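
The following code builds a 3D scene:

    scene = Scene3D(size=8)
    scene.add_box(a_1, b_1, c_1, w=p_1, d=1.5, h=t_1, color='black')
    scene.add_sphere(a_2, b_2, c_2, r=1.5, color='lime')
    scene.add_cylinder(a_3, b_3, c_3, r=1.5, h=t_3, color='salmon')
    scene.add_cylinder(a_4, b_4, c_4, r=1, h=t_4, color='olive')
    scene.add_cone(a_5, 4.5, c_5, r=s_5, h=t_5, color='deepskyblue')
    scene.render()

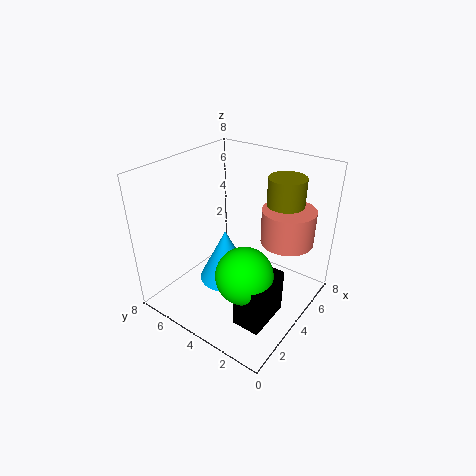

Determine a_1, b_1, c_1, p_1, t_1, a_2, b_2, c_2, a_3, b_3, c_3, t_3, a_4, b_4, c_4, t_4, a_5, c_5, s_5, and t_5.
a_1 = 1.5; b_1 = 1; c_1 = 0.5; p_1 = 2.5; t_1 = 2.5; a_2 = 2.5; b_2 = 2.5; c_2 = 3; a_3 = 6; b_3 = 2; c_3 = 3.5; t_3 = 2; a_4 = 5.5; b_4 = 2; c_4 = 6; t_4 = 1.5; a_5 = 3.5; c_5 = 1.5; s_5 = 1.5; t_5 = 3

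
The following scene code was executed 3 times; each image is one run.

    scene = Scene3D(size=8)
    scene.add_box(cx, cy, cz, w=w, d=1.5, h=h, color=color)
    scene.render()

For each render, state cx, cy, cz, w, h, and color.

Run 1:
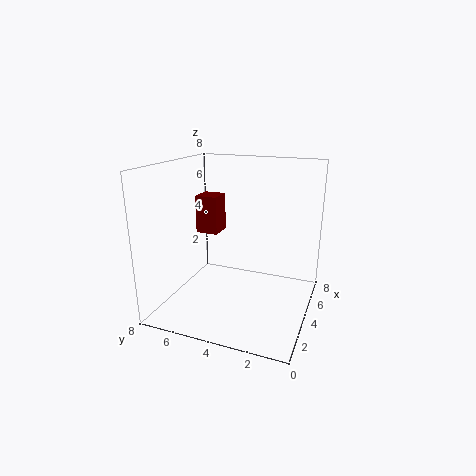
cx = 6.5
cy = 6.5
cz = 3
w = 1.5
h = 2.5
color = 'maroon'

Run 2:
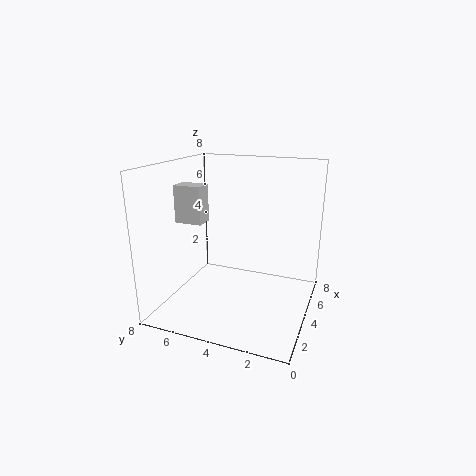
cx = 2.5
cy = 5.5
cz = 5
w = 1
h = 2
color = 'lightgray'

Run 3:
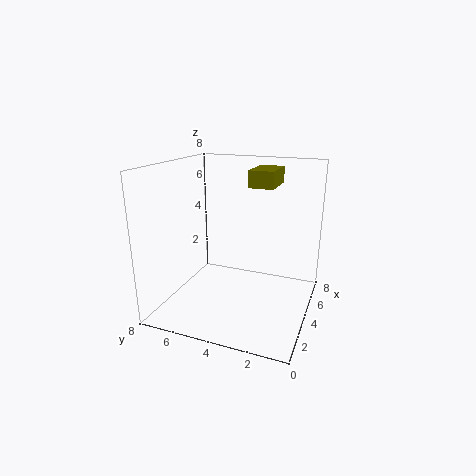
cx = 5.5
cy = 2.5
cz = 6.5
w = 2.5
h = 1
color = 'olive'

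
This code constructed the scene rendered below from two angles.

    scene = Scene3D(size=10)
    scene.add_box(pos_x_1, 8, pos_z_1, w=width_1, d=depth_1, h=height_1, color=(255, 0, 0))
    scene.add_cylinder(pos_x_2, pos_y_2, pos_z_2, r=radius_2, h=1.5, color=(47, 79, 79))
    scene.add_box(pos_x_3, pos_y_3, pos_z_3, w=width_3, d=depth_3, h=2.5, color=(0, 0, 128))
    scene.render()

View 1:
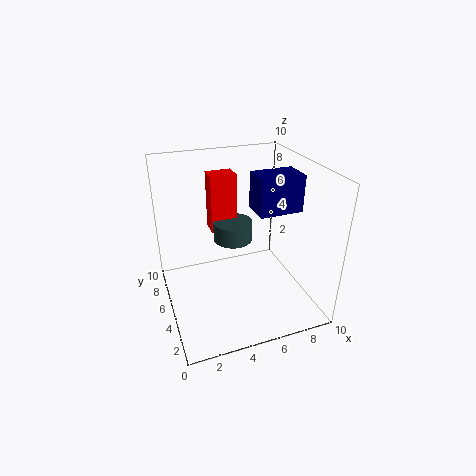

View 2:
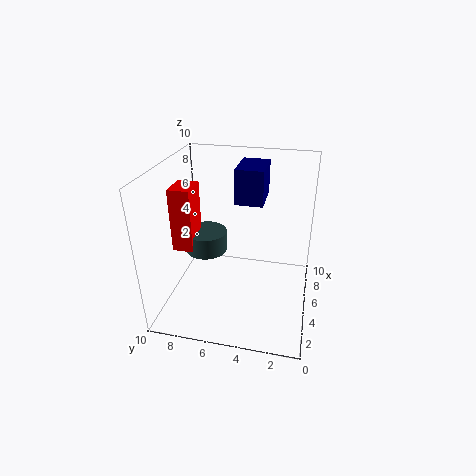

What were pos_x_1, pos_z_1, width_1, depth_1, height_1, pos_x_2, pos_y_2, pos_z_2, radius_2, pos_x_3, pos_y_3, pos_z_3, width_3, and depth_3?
pos_x_1 = 4
pos_z_1 = 4
width_1 = 2
depth_1 = 1.5
height_1 = 4.5
pos_x_2 = 5.5
pos_y_2 = 7.5
pos_z_2 = 3.5
radius_2 = 1.5
pos_x_3 = 6
pos_y_3 = 3.5
pos_z_3 = 7
width_3 = 3
depth_3 = 2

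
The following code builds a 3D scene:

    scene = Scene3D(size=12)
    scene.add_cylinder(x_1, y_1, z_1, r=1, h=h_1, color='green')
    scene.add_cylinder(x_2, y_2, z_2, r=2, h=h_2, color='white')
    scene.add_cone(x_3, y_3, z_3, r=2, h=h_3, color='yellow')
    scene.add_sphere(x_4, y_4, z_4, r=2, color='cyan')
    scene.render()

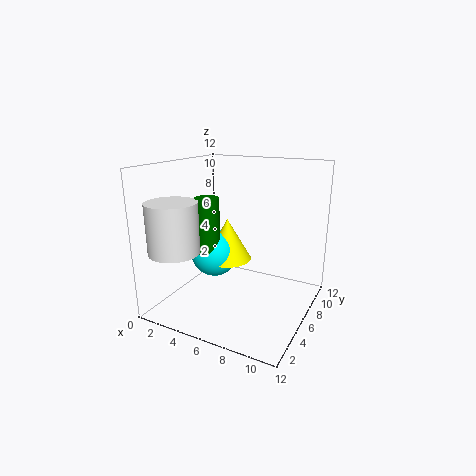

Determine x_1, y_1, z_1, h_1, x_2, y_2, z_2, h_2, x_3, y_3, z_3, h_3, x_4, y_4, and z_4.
x_1 = 4, y_1 = 4.5, z_1 = 5, h_1 = 4.5, x_2 = 2.5, y_2 = 2, z_2 = 5.5, h_2 = 4, x_3 = 5, y_3 = 6, z_3 = 4, h_3 = 3.5, x_4 = 4, y_4 = 5.5, z_4 = 4.5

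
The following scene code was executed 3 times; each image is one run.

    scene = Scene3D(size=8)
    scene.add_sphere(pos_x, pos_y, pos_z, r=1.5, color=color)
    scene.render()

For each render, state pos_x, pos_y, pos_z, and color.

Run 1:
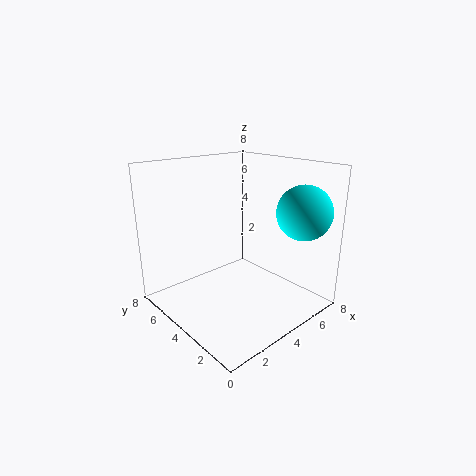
pos_x = 6.5, pos_y = 1.5, pos_z = 5.5, color = 'cyan'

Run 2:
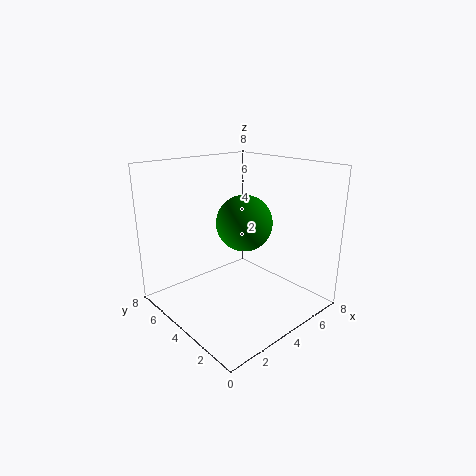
pos_x = 4, pos_y = 3.5, pos_z = 5, color = 'green'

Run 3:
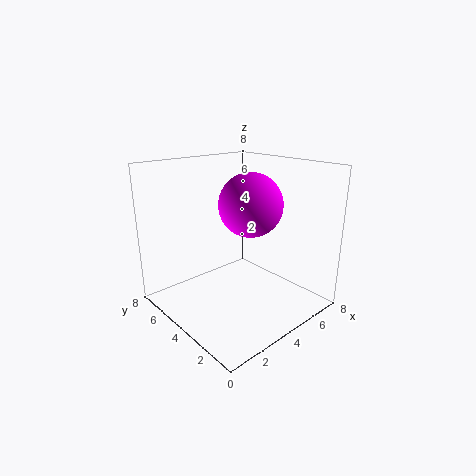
pos_x = 3, pos_y = 2, pos_z = 6.5, color = 'magenta'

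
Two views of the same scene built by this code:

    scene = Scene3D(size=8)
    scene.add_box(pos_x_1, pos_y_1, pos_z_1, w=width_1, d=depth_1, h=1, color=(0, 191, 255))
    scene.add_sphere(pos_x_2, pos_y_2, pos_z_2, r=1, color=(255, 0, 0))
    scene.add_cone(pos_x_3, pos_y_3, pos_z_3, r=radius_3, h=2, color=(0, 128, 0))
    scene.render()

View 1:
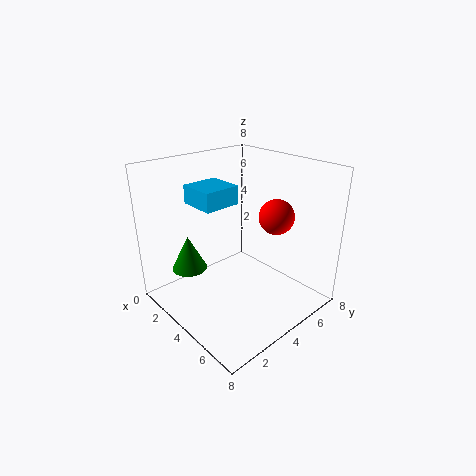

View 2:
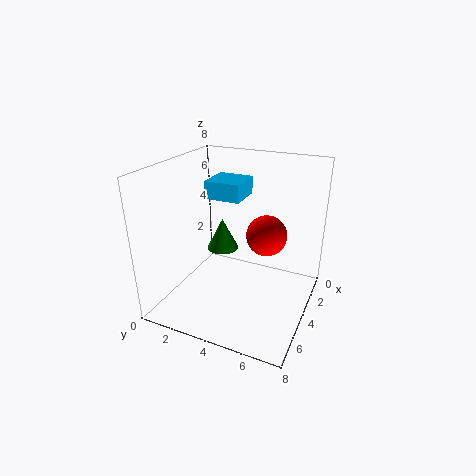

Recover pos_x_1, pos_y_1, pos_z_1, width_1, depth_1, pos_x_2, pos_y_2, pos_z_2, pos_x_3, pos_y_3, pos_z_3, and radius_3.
pos_x_1 = 2
pos_y_1 = 2
pos_z_1 = 6
width_1 = 2
depth_1 = 2
pos_x_2 = 5
pos_y_2 = 6
pos_z_2 = 5
pos_x_3 = 2
pos_y_3 = 2
pos_z_3 = 2
radius_3 = 1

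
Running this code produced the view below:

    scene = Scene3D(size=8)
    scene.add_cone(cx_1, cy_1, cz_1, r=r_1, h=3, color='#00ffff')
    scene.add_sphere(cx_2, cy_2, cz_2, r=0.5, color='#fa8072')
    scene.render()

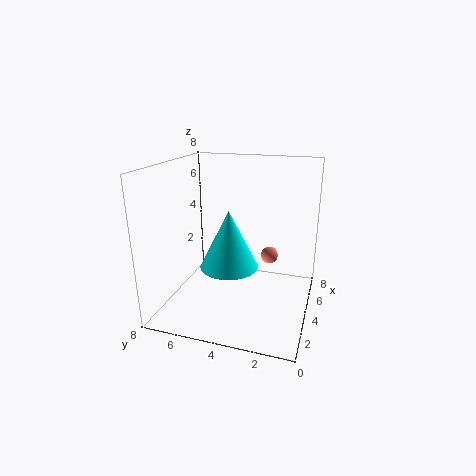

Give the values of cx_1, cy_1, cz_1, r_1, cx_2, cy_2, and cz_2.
cx_1 = 2.5
cy_1 = 4
cz_1 = 3
r_1 = 1.5
cx_2 = 5.5
cy_2 = 2.5
cz_2 = 2.5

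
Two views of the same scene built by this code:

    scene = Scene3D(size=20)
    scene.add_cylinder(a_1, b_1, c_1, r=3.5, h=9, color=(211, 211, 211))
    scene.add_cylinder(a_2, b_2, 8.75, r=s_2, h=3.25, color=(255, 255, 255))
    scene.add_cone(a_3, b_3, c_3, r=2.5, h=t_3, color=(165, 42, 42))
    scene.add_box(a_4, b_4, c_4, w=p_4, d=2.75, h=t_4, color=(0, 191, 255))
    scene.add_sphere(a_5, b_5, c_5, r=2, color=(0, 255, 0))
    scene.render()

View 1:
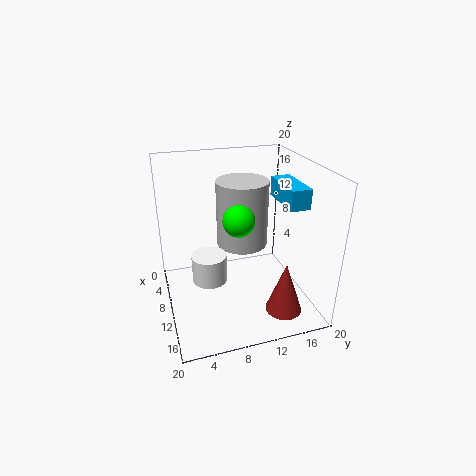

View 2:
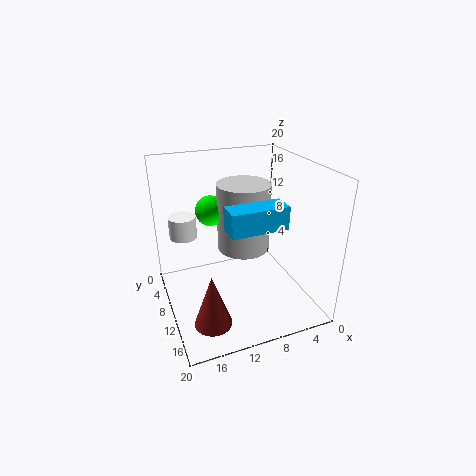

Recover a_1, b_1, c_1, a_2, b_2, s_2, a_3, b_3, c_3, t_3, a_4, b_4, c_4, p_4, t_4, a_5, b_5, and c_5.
a_1 = 9.5; b_1 = 10.75; c_1 = 9; a_2 = 16.5; b_2 = 4.5; s_2 = 2; a_3 = 15.5; b_3 = 15; c_3 = 0.75; t_3 = 7.25; a_4 = 7.25; b_4 = 15.75; c_4 = 14.75; p_4 = 6.75; t_4 = 2.75; a_5 = 13.5; b_5 = 9; c_5 = 14.25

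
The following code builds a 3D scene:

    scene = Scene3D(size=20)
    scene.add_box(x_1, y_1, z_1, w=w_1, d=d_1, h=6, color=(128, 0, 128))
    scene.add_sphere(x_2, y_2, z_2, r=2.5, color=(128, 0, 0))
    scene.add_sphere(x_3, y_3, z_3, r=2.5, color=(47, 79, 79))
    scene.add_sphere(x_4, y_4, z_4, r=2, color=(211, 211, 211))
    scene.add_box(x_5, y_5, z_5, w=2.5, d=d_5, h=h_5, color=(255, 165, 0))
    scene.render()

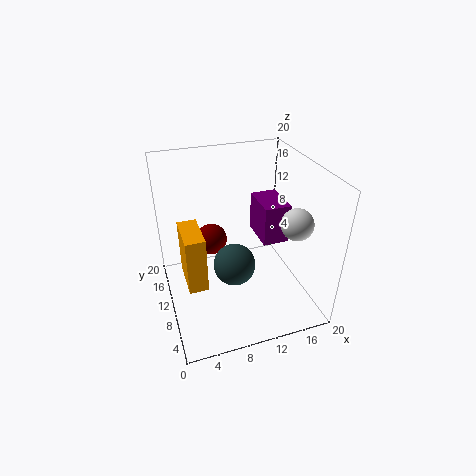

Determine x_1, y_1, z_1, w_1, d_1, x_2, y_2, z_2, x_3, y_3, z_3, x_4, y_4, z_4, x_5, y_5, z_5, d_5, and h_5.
x_1 = 14.5; y_1 = 11; z_1 = 7; w_1 = 4; d_1 = 6; x_2 = 8; y_2 = 17.5; z_2 = 5.5; x_3 = 7.5; y_3 = 4; z_3 = 10.5; x_4 = 15.5; y_4 = 4; z_4 = 14.5; x_5 = 2; y_5 = 5.5; z_5 = 6; d_5 = 5.5; h_5 = 7.5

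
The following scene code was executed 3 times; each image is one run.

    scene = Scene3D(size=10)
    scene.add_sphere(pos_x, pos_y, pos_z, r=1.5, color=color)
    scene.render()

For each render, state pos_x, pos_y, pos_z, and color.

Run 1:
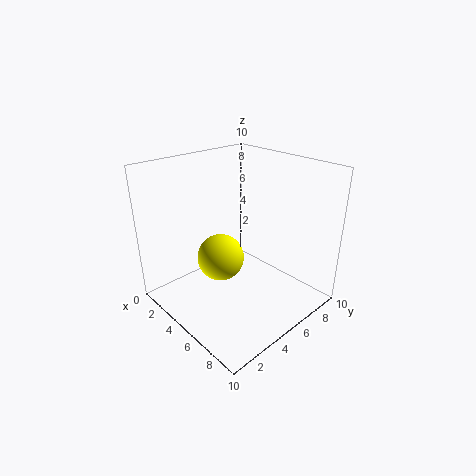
pos_x = 5.5; pos_y = 3; pos_z = 4.5; color = 'yellow'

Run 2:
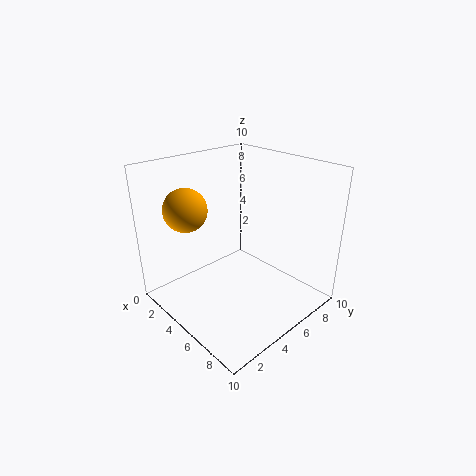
pos_x = 2.5; pos_y = 2.5; pos_z = 7; color = 'orange'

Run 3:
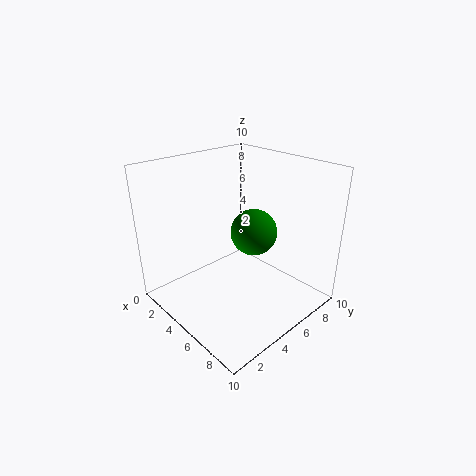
pos_x = 6.5; pos_y = 5; pos_z = 6; color = 'green'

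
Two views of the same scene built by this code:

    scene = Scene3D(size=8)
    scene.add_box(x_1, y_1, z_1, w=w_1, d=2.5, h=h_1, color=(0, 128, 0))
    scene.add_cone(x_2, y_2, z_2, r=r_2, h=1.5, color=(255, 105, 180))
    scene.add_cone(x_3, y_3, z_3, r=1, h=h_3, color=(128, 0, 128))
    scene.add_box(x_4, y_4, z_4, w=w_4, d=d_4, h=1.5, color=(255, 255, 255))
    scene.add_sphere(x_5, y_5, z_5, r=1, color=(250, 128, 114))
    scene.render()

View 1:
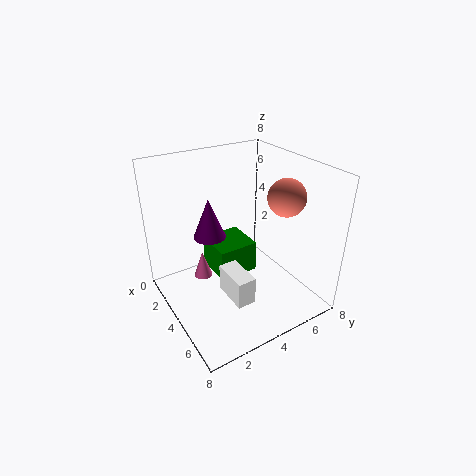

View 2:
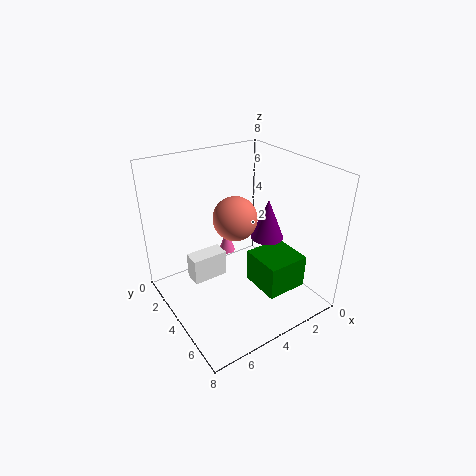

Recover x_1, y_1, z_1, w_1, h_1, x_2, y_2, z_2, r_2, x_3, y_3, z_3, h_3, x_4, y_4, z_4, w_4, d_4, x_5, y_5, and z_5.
x_1 = 0.5; y_1 = 3.5; z_1 = 0.5; w_1 = 2.5; h_1 = 2; x_2 = 3.5; y_2 = 2; z_2 = 2; r_2 = 0.5; x_3 = 1.5; y_3 = 3.5; z_3 = 3; h_3 = 2.5; x_4 = 4.5; y_4 = 2.5; z_4 = 1.5; w_4 = 2; d_4 = 1; x_5 = 5.5; y_5 = 6; z_5 = 6.5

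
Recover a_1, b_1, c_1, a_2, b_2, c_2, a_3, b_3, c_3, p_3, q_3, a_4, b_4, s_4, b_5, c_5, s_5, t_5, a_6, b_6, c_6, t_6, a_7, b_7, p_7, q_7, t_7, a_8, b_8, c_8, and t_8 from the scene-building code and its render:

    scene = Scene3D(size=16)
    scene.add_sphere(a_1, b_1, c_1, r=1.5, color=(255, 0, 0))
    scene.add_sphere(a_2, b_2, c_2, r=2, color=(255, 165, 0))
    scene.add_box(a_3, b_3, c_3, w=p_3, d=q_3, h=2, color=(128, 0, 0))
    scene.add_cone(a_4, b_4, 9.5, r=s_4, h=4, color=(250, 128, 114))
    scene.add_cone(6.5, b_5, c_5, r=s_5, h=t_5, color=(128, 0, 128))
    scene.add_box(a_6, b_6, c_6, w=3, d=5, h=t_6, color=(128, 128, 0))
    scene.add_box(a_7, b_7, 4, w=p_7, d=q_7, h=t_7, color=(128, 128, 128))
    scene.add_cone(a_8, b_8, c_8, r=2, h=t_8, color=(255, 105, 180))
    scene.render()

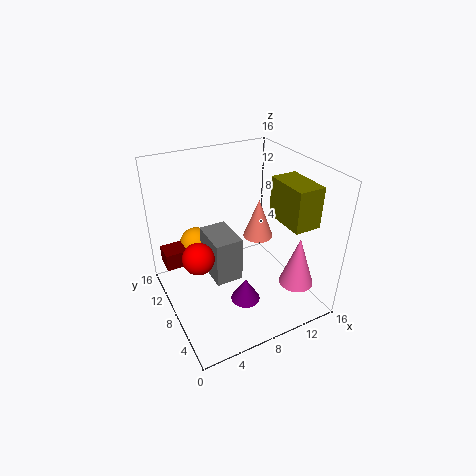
a_1 = 2; b_1 = 4.5; c_1 = 9.5; a_2 = 5; b_2 = 13.5; c_2 = 5; a_3 = 0.5; b_3 = 11; c_3 = 4; p_3 = 2.5; q_3 = 2.5; a_4 = 9; b_4 = 5.5; s_4 = 1.5; b_5 = 3.5; c_5 = 3.5; s_5 = 1.5; t_5 = 2.5; a_6 = 12; b_6 = 3; c_6 = 10; t_6 = 4.5; a_7 = 4.5; b_7 = 6; p_7 = 3; q_7 = 4.5; t_7 = 5; a_8 = 14; b_8 = 4.5; c_8 = 2; t_8 = 6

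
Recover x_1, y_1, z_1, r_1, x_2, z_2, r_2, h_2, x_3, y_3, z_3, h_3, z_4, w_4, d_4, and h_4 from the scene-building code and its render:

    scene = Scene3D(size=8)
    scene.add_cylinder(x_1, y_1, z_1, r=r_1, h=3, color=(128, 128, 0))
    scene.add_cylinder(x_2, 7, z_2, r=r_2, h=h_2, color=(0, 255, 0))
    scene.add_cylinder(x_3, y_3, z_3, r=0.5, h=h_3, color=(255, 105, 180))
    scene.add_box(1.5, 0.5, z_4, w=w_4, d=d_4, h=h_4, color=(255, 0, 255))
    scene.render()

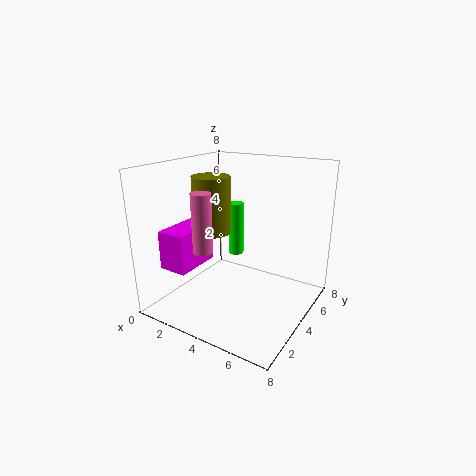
x_1 = 3, y_1 = 3, z_1 = 4.5, r_1 = 1, x_2 = 2, z_2 = 1.5, r_2 = 0.5, h_2 = 3.5, x_3 = 3.5, y_3 = 1.5, z_3 = 4, h_3 = 3, z_4 = 3, w_4 = 1.5, d_4 = 2.5, h_4 = 2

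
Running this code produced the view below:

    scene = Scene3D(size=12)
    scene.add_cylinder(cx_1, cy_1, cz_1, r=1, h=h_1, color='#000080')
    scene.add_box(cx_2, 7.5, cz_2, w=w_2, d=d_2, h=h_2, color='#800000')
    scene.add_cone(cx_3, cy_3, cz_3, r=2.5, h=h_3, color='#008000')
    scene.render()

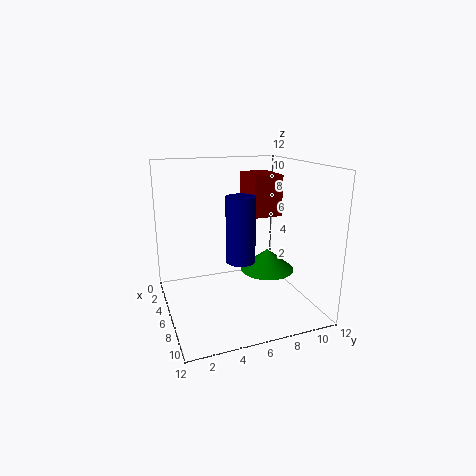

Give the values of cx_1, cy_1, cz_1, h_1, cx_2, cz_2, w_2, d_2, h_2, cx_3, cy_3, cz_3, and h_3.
cx_1 = 10.5, cy_1 = 4.5, cz_1 = 6, h_1 = 4.5, cx_2 = 2.5, cz_2 = 7.5, w_2 = 3.5, d_2 = 2.5, h_2 = 3.5, cx_3 = 4.5, cy_3 = 9.5, cz_3 = 2, h_3 = 2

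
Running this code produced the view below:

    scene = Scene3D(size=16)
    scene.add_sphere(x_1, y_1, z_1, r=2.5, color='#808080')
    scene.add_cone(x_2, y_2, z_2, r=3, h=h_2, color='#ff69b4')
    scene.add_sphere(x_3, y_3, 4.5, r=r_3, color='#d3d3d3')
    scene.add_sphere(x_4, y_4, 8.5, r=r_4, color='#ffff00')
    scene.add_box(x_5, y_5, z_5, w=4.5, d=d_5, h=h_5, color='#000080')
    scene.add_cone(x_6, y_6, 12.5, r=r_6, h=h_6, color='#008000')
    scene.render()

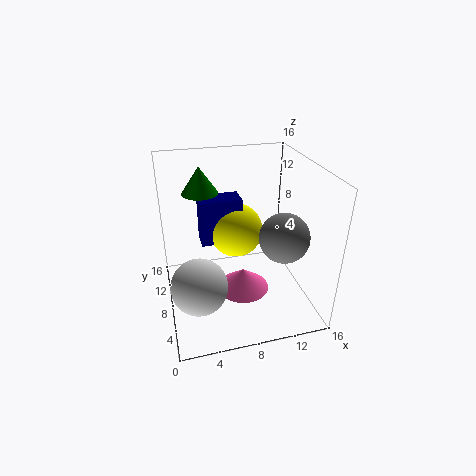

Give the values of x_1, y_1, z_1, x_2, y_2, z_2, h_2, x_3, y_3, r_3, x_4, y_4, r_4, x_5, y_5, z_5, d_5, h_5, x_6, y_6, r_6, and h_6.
x_1 = 11.5, y_1 = 3.5, z_1 = 10, x_2 = 8.5, y_2 = 7.5, z_2 = 1.5, h_2 = 2.5, x_3 = 3, y_3 = 5, r_3 = 3, x_4 = 8, y_4 = 9, r_4 = 3, x_5 = 4, y_5 = 8, z_5 = 7.5, d_5 = 2.5, h_5 = 5, x_6 = 4.5, y_6 = 11, r_6 = 2, h_6 = 3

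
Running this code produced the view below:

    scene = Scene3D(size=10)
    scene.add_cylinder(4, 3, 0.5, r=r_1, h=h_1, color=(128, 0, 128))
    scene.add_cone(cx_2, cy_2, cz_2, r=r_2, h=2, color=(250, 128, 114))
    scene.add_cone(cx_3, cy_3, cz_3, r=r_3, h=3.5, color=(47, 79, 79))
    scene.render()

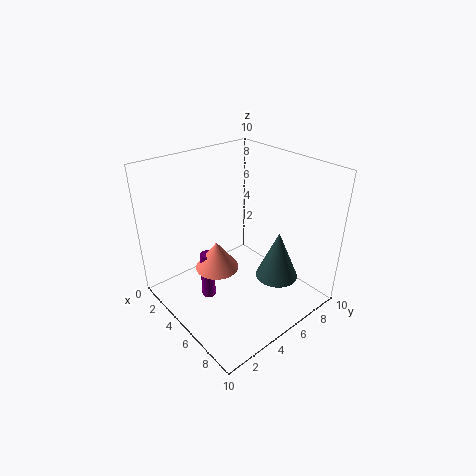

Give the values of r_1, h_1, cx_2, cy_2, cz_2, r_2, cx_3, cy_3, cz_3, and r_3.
r_1 = 0.5; h_1 = 3.5; cx_2 = 4.5; cy_2 = 3.5; cz_2 = 3; r_2 = 1.5; cx_3 = 7; cy_3 = 7; cz_3 = 2; r_3 = 1.5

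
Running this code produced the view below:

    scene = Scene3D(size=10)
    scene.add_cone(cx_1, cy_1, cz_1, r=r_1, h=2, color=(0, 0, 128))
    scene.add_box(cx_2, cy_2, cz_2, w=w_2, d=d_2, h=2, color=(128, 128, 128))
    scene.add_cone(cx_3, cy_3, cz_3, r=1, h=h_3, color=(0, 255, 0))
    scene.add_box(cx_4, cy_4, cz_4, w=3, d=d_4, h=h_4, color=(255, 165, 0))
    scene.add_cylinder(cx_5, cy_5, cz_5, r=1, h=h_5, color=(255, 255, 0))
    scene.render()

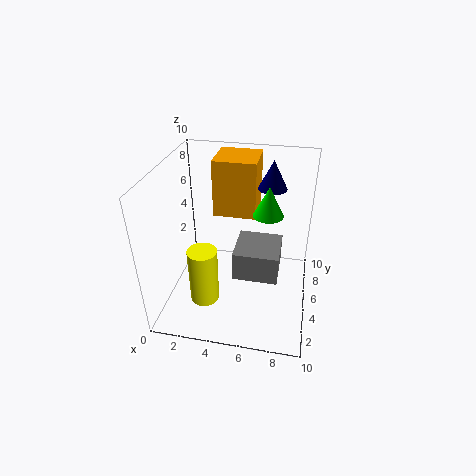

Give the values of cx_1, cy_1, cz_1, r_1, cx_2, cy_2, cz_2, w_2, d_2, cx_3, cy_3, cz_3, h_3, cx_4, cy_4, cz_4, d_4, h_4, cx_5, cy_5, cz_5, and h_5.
cx_1 = 7
cy_1 = 7
cz_1 = 8
r_1 = 1
cx_2 = 5
cy_2 = 3
cz_2 = 3
w_2 = 3
d_2 = 3
cx_3 = 7
cy_3 = 5
cz_3 = 7
h_3 = 2
cx_4 = 3
cy_4 = 6
cz_4 = 6
d_4 = 3
h_4 = 4
cx_5 = 3
cy_5 = 3
cz_5 = 1
h_5 = 4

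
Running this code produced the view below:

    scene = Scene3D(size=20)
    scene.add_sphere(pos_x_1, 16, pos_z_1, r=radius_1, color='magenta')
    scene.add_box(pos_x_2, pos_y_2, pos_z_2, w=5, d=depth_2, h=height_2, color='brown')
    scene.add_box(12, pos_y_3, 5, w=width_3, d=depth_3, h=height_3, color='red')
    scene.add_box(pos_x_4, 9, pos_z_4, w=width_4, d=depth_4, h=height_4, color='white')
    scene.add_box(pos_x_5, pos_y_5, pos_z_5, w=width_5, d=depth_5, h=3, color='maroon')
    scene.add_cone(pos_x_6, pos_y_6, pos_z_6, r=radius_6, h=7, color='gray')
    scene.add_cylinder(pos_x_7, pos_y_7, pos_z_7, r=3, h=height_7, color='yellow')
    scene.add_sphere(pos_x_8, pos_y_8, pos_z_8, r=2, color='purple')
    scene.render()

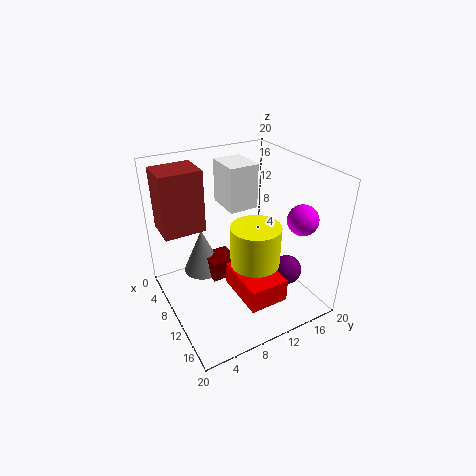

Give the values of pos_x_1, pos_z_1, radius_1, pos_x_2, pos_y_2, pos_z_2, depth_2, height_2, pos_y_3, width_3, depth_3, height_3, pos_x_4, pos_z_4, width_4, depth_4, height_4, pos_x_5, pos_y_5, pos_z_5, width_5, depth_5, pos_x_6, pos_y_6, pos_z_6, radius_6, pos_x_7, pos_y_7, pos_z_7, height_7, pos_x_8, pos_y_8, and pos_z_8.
pos_x_1 = 16; pos_z_1 = 14; radius_1 = 2; pos_x_2 = 1; pos_y_2 = 1; pos_z_2 = 10; depth_2 = 6; height_2 = 9; pos_y_3 = 7; width_3 = 7; depth_3 = 5; height_3 = 3; pos_x_4 = 5; pos_z_4 = 14; width_4 = 5; depth_4 = 4; height_4 = 6; pos_x_5 = 4; pos_y_5 = 7; pos_z_5 = 2; width_5 = 4; depth_5 = 4; pos_x_6 = 4; pos_y_6 = 7; pos_z_6 = 2; radius_6 = 3; pos_x_7 = 16; pos_y_7 = 9; pos_z_7 = 10; height_7 = 5; pos_x_8 = 15; pos_y_8 = 15; pos_z_8 = 6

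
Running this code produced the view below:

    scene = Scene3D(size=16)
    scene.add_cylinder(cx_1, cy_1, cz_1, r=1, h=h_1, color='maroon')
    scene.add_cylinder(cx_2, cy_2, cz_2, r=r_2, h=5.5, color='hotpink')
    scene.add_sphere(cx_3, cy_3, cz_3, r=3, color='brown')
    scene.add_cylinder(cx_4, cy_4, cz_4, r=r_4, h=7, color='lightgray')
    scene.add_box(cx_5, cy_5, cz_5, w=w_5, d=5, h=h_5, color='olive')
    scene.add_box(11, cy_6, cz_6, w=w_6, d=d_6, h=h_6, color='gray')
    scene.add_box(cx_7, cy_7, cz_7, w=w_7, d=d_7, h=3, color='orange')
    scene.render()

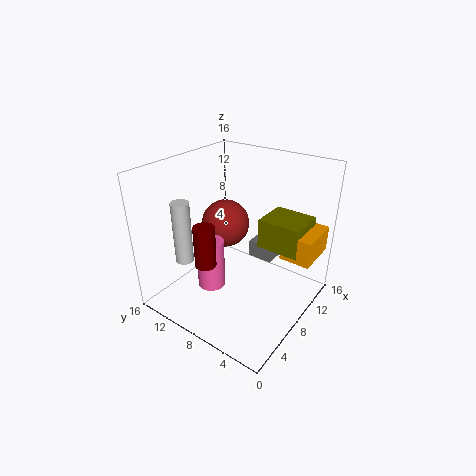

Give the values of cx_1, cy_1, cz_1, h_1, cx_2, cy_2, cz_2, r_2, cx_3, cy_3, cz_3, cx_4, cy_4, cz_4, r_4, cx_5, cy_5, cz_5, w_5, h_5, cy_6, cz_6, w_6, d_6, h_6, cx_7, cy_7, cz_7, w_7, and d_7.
cx_1 = 1.5, cy_1 = 7, cz_1 = 8.5, h_1 = 4, cx_2 = 5, cy_2 = 9.5, cz_2 = 3, r_2 = 1.5, cx_3 = 11.5, cy_3 = 12.5, cz_3 = 7, cx_4 = 4, cy_4 = 12.5, cz_4 = 5.5, r_4 = 1, cx_5 = 10.5, cy_5 = 2, cz_5 = 6, w_5 = 4.5, h_5 = 3.5, cy_6 = 5.5, cz_6 = 4, w_6 = 2.5, d_6 = 3, h_6 = 2, cx_7 = 10.5, cy_7 = 0.5, cz_7 = 5.5, w_7 = 5, d_7 = 3.5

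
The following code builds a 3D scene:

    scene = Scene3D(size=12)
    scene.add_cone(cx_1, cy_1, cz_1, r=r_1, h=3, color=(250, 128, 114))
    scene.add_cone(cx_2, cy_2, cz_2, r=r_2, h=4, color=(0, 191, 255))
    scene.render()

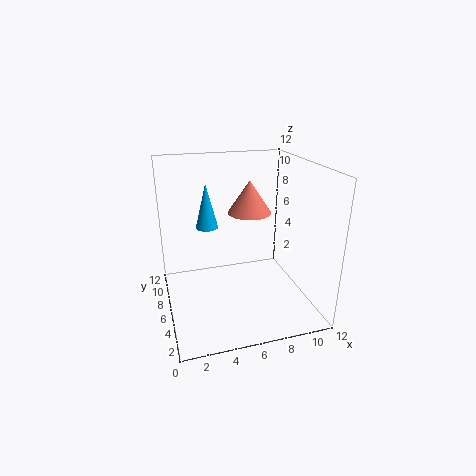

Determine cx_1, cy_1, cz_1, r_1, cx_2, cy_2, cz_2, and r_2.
cx_1 = 8, cy_1 = 9, cz_1 = 7, r_1 = 2, cx_2 = 4, cy_2 = 9, cz_2 = 6, r_2 = 1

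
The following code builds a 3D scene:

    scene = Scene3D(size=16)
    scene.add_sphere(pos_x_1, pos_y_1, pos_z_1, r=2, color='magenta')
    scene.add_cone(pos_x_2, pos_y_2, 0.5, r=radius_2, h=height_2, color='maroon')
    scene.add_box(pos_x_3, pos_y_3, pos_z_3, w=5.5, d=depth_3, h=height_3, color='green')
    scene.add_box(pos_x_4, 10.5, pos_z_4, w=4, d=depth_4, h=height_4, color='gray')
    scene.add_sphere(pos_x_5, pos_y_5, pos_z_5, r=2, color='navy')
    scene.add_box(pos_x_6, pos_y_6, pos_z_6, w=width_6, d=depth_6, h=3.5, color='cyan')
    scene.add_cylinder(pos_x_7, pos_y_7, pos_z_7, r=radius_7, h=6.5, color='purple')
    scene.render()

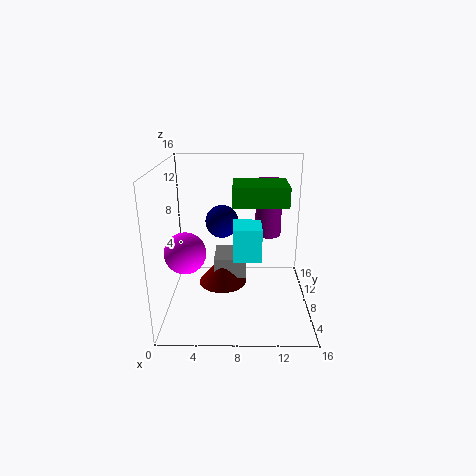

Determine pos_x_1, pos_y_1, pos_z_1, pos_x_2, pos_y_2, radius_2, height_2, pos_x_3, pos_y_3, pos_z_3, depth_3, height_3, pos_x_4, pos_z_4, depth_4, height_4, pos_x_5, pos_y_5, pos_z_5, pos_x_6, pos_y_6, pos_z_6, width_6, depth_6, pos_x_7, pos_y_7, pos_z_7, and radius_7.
pos_x_1 = 3
pos_y_1 = 3
pos_z_1 = 8.5
pos_x_2 = 6
pos_y_2 = 11.5
radius_2 = 3
height_2 = 3.5
pos_x_3 = 7.5
pos_y_3 = 4.5
pos_z_3 = 12.5
depth_3 = 4.5
height_3 = 2
pos_x_4 = 5
pos_z_4 = 1.5
depth_4 = 4.5
height_4 = 2.5
pos_x_5 = 6
pos_y_5 = 12
pos_z_5 = 8.5
pos_x_6 = 7.5
pos_y_6 = 5
pos_z_6 = 6.5
width_6 = 3
depth_6 = 3.5
pos_x_7 = 11.5
pos_y_7 = 10.5
pos_z_7 = 7.5
radius_7 = 1.5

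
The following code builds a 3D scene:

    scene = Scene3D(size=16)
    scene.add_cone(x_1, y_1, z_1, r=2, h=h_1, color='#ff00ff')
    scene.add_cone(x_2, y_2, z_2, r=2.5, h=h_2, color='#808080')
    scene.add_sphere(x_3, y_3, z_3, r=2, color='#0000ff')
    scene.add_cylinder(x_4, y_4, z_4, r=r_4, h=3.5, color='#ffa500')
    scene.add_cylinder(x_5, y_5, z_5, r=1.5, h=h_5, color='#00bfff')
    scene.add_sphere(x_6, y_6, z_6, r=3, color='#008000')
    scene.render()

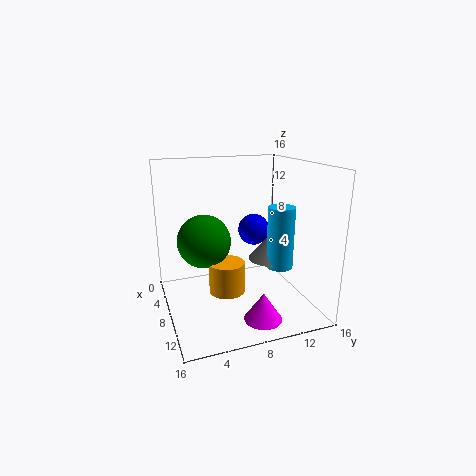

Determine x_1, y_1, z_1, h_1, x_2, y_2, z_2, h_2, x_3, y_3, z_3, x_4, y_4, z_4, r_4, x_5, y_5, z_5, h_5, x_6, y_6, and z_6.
x_1 = 13; y_1 = 9; z_1 = 0.5; h_1 = 3; x_2 = 8; y_2 = 12; z_2 = 5; h_2 = 3; x_3 = 3; y_3 = 12; z_3 = 7; x_4 = 8.5; y_4 = 6.5; z_4 = 2; r_4 = 2; x_5 = 9.5; y_5 = 12.5; z_5 = 4.5; h_5 = 7; x_6 = 6.5; y_6 = 4.5; z_6 = 7.5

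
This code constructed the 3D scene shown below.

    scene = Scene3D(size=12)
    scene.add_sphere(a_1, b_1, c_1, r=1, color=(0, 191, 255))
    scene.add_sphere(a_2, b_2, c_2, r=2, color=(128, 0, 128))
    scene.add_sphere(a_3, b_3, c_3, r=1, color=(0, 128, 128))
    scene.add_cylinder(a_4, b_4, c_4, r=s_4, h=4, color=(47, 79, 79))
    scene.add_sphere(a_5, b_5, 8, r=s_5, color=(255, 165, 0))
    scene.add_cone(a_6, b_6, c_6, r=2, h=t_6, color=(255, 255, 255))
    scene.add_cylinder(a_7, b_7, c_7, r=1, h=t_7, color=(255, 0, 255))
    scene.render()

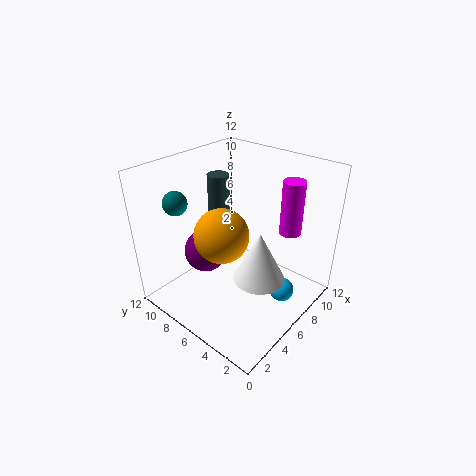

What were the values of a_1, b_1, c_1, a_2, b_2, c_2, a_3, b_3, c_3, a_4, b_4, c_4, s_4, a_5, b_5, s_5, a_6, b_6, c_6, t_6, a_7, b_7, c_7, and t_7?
a_1 = 7; b_1 = 2; c_1 = 2; a_2 = 6; b_2 = 10; c_2 = 3; a_3 = 3; b_3 = 10; c_3 = 9; a_4 = 8; b_4 = 10; c_4 = 6; s_4 = 1; a_5 = 3; b_5 = 5; s_5 = 2; a_6 = 5; b_6 = 3; c_6 = 4; t_6 = 4; a_7 = 11; b_7 = 4; c_7 = 5; t_7 = 5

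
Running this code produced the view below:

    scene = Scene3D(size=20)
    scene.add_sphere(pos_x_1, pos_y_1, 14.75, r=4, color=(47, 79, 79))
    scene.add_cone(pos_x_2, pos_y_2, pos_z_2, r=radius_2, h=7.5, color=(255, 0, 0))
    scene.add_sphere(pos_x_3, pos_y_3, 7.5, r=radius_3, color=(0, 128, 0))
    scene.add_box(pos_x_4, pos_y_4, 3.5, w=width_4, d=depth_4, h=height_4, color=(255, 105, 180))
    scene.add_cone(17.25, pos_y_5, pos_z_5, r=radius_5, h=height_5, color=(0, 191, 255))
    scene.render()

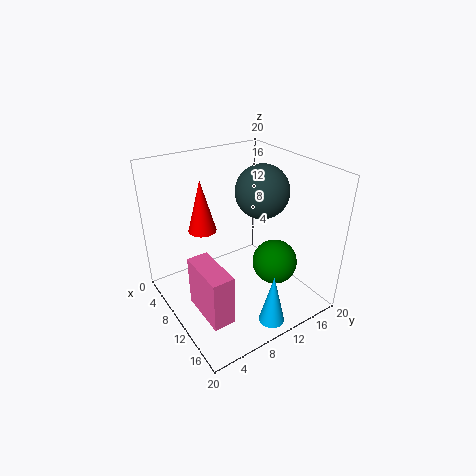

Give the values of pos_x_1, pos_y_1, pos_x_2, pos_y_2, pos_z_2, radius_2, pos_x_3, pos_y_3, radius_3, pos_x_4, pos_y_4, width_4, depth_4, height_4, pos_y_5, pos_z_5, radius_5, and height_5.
pos_x_1 = 7.75; pos_y_1 = 15.75; pos_x_2 = 5.75; pos_y_2 = 6.75; pos_z_2 = 10.25; radius_2 = 2; pos_x_3 = 14.5; pos_y_3 = 13; radius_3 = 3; pos_x_4 = 11; pos_y_4 = 1.75; width_4 = 6.5; depth_4 = 2.75; height_4 = 6.75; pos_y_5 = 10.75; pos_z_5 = 0.25; radius_5 = 1.75; height_5 = 7.25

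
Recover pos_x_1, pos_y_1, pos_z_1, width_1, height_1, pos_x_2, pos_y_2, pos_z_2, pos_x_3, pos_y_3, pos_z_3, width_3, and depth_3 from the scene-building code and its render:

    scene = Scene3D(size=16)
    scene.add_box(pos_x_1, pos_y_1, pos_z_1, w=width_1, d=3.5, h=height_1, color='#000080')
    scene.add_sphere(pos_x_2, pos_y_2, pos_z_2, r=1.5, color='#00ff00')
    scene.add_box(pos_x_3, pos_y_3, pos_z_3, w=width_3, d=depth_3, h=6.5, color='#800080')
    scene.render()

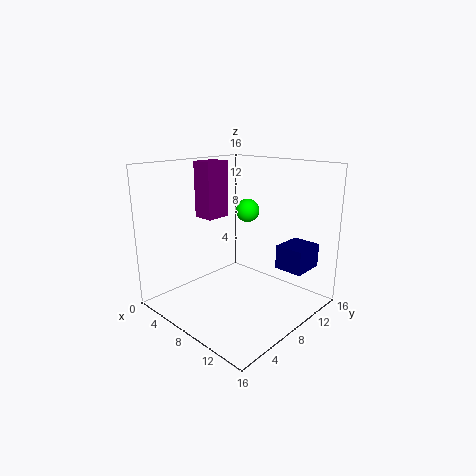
pos_x_1 = 12.5; pos_y_1 = 9; pos_z_1 = 5.5; width_1 = 3; height_1 = 2.5; pos_x_2 = 4.5; pos_y_2 = 13.5; pos_z_2 = 9.5; pos_x_3 = 2; pos_y_3 = 7; pos_z_3 = 9.5; width_3 = 2.5; depth_3 = 3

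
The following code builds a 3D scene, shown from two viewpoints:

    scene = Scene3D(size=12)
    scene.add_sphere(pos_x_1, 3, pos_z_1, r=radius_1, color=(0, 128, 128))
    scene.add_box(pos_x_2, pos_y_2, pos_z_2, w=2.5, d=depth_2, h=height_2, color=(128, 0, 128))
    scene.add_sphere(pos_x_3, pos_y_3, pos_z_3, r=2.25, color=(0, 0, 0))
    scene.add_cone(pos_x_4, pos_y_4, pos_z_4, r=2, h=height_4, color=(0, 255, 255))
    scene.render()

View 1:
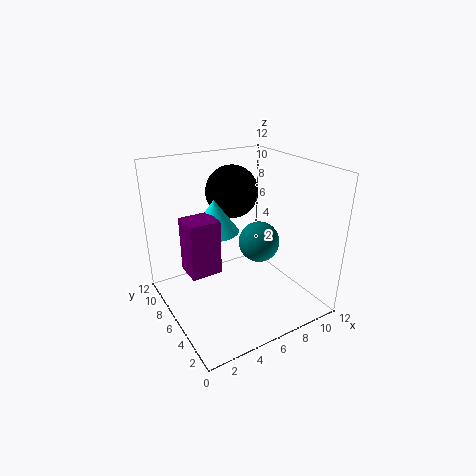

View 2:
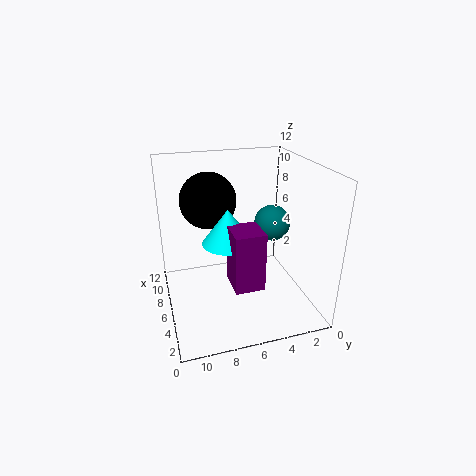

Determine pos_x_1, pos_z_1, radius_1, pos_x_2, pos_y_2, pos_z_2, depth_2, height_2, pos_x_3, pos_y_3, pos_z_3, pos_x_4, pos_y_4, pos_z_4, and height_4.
pos_x_1 = 6, pos_z_1 = 7, radius_1 = 1.5, pos_x_2 = 1.5, pos_y_2 = 5.25, pos_z_2 = 3.75, depth_2 = 2.25, height_2 = 4.5, pos_x_3 = 6.75, pos_y_3 = 8.25, pos_z_3 = 9.25, pos_x_4 = 4.5, pos_y_4 = 7.25, pos_z_4 = 6.5, height_4 = 2.75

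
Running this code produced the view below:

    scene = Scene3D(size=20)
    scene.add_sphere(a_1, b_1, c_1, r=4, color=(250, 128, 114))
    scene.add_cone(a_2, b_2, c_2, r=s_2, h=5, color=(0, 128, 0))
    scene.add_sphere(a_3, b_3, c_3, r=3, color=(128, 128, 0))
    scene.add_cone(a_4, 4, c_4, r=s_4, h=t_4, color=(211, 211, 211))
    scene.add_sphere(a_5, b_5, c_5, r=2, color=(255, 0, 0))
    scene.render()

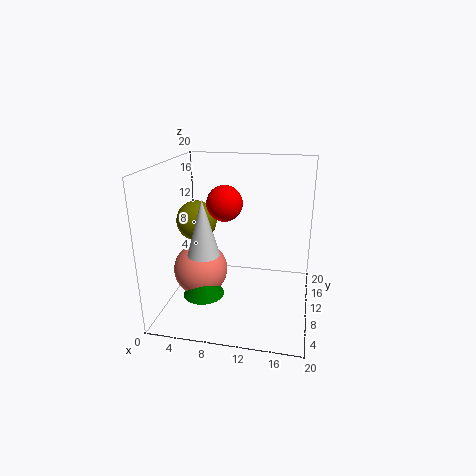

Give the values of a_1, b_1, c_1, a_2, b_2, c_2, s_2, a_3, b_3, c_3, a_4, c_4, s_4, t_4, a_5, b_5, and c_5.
a_1 = 4, b_1 = 11, c_1 = 4, a_2 = 5, b_2 = 9, c_2 = 1, s_2 = 3, a_3 = 3, b_3 = 13, c_3 = 11, a_4 = 7, c_4 = 10, s_4 = 2, t_4 = 7, a_5 = 10, b_5 = 3, c_5 = 17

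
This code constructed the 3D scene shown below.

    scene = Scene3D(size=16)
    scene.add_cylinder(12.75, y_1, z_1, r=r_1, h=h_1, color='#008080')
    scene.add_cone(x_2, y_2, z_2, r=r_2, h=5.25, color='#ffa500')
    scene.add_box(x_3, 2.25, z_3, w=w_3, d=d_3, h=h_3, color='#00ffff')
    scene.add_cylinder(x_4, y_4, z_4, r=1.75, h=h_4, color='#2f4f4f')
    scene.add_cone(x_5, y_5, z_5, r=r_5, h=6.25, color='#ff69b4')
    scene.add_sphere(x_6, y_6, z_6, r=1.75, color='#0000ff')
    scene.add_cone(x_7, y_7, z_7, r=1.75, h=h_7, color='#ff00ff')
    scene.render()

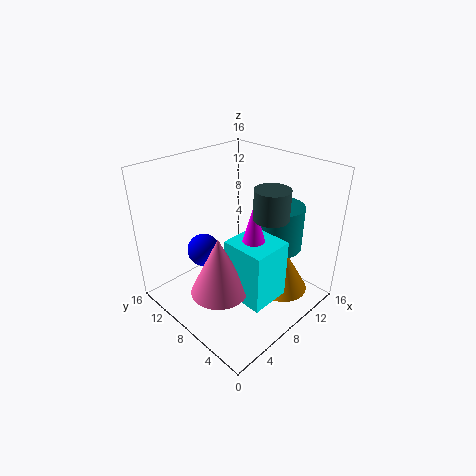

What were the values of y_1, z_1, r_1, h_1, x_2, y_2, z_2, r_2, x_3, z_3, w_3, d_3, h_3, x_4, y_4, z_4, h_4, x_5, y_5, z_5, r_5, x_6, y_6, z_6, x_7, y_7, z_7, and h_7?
y_1 = 6; z_1 = 5.75; r_1 = 2.75; h_1 = 5.25; x_2 = 12; y_2 = 4.5; z_2 = 1; r_2 = 3; x_3 = 5; z_3 = 2.75; w_3 = 4.5; d_3 = 4.75; h_3 = 6.5; x_4 = 8; y_4 = 3.5; z_4 = 12; h_4 = 3; x_5 = 3.75; y_5 = 6.5; z_5 = 4; r_5 = 3; x_6 = 4.5; y_6 = 9.75; z_6 = 7.25; x_7 = 7.25; y_7 = 5; z_7 = 7; h_7 = 6.5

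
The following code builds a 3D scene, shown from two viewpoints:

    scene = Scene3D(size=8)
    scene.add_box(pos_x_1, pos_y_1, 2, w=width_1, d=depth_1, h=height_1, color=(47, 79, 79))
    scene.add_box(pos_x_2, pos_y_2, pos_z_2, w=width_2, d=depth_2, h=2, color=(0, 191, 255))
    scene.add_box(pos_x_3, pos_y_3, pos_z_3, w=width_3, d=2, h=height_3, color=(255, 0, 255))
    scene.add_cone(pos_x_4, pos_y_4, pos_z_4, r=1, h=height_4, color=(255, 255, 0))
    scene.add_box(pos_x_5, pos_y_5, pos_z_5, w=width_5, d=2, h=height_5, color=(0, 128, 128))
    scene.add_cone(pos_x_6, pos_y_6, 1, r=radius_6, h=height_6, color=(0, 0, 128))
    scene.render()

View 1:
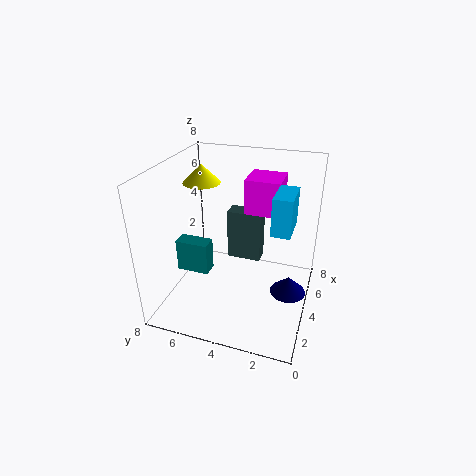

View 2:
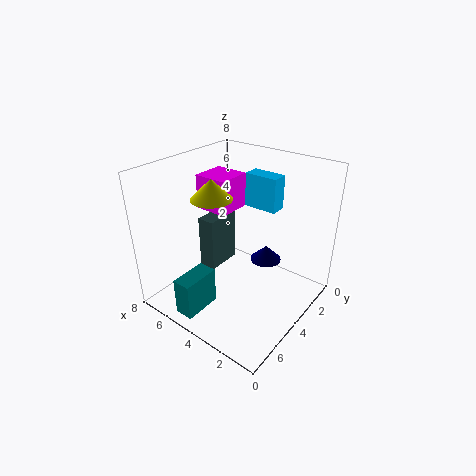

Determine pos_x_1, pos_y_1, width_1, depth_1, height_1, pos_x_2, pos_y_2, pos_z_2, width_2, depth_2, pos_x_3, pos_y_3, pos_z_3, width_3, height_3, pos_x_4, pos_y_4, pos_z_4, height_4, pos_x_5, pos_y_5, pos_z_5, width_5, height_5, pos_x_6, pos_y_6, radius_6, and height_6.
pos_x_1 = 5, pos_y_1 = 3, width_1 = 1, depth_1 = 2, height_1 = 3, pos_x_2 = 3, pos_y_2 = 1, pos_z_2 = 5, width_2 = 2, depth_2 = 1, pos_x_3 = 5, pos_y_3 = 2, pos_z_3 = 5, width_3 = 2, height_3 = 2, pos_x_4 = 4, pos_y_4 = 6, pos_z_4 = 7, height_4 = 1, pos_x_5 = 4, pos_y_5 = 6, pos_z_5 = 1, width_5 = 1, height_5 = 2, pos_x_6 = 4, pos_y_6 = 1, radius_6 = 1, height_6 = 1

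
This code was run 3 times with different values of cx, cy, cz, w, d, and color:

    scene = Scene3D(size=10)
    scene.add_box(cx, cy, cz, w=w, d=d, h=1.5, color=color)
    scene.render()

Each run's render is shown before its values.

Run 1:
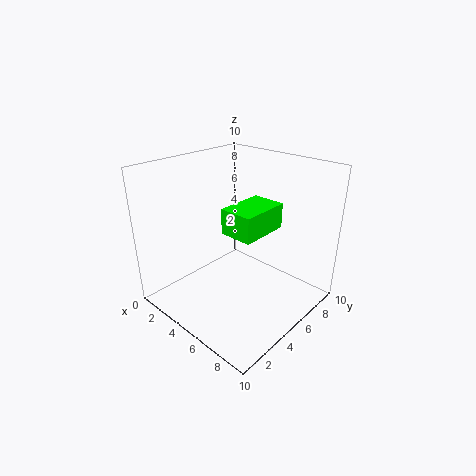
cx = 6.5, cy = 2, cz = 7, w = 2, d = 3, color = 'lime'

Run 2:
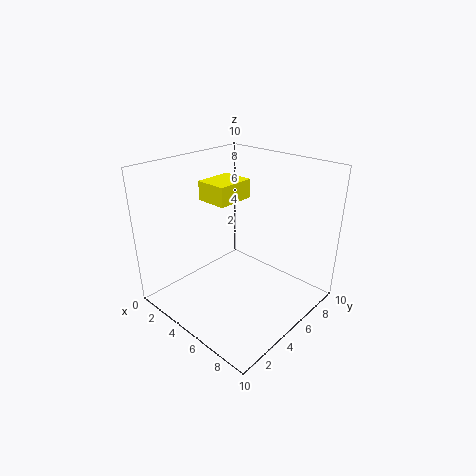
cx = 0.5, cy = 5.5, cz = 6.5, w = 2.5, d = 3, color = 'yellow'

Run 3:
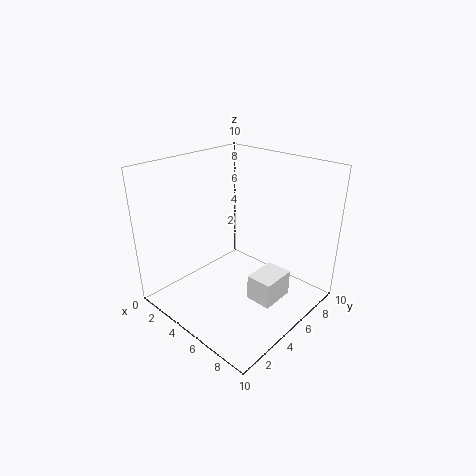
cx = 8.5, cy = 2, cz = 3.5, w = 1.5, d = 2, color = 'white'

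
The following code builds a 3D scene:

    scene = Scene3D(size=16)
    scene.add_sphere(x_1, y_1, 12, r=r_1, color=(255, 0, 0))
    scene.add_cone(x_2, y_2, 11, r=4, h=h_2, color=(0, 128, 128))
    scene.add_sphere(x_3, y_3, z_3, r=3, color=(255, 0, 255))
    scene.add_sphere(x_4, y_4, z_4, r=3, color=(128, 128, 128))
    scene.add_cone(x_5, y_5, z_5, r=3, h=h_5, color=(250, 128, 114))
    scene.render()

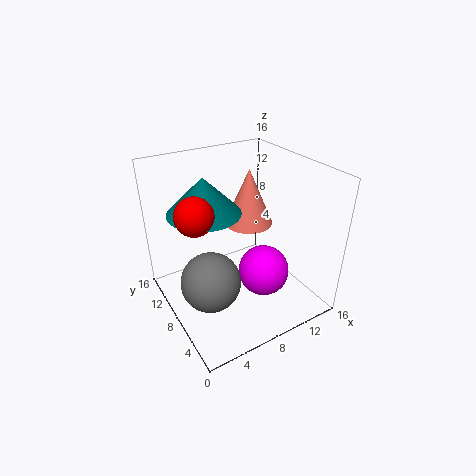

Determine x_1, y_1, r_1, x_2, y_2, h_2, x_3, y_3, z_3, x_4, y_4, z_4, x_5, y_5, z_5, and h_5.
x_1 = 3
y_1 = 8
r_1 = 2
x_2 = 5
y_2 = 10
h_2 = 4
x_3 = 11
y_3 = 7
z_3 = 3
x_4 = 3
y_4 = 5
z_4 = 6
x_5 = 12
y_5 = 12
z_5 = 7
h_5 = 7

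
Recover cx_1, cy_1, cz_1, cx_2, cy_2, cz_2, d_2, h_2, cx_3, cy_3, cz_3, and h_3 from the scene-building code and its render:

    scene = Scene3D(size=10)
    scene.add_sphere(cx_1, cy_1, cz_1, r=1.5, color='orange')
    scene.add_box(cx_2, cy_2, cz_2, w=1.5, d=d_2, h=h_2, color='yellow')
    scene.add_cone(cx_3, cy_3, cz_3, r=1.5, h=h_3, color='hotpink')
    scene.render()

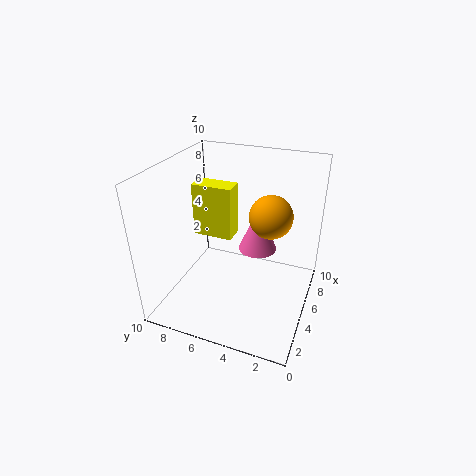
cx_1 = 6; cy_1 = 3; cz_1 = 6.5; cx_2 = 6; cy_2 = 6; cz_2 = 4; d_2 = 3; h_2 = 4; cx_3 = 8; cy_3 = 4.5; cz_3 = 2.5; h_3 = 3.5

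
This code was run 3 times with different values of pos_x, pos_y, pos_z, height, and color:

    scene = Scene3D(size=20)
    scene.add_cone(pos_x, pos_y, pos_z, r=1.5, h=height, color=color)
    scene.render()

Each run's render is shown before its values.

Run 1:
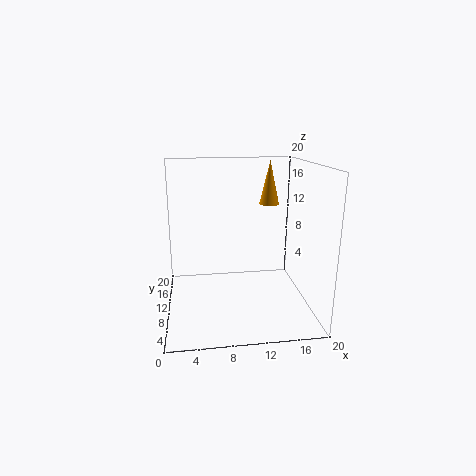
pos_x = 15.5
pos_y = 15
pos_z = 13.5
height = 6.5
color = 'orange'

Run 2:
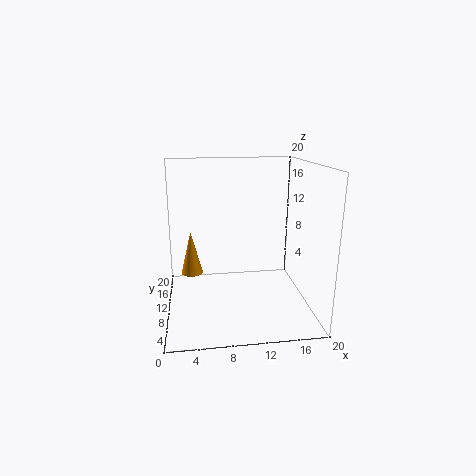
pos_x = 3.5
pos_y = 10.5
pos_z = 5
height = 6
color = 'orange'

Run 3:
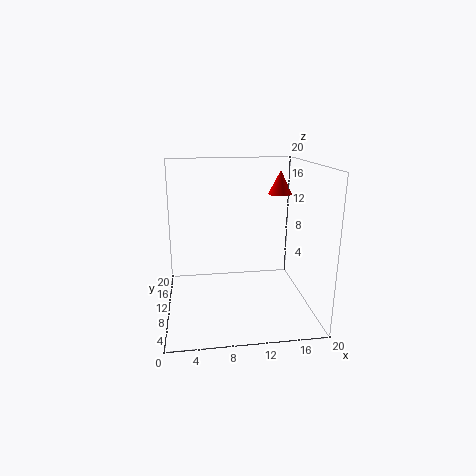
pos_x = 15
pos_y = 7.5
pos_z = 16.5
height = 3
color = 'red'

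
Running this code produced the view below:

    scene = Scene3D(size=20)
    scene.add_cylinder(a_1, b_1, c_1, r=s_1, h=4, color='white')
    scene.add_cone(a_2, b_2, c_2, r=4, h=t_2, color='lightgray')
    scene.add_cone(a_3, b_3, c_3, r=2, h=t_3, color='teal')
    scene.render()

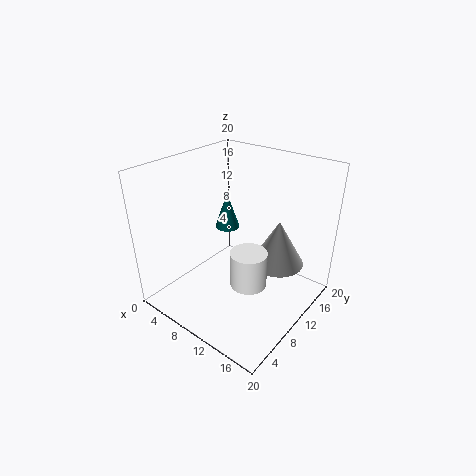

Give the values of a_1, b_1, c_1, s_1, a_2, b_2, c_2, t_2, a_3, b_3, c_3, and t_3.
a_1 = 17; b_1 = 3; c_1 = 10; s_1 = 2; a_2 = 13; b_2 = 16; c_2 = 4; t_2 = 7; a_3 = 3; b_3 = 16; c_3 = 7; t_3 = 6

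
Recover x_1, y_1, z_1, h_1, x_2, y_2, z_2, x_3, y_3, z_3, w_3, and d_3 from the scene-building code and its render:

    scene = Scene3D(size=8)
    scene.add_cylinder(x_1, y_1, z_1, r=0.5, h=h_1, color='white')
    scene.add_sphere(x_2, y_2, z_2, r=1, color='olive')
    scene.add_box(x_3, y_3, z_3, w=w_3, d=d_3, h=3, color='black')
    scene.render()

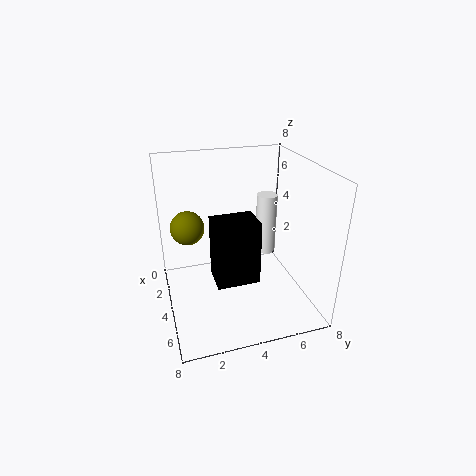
x_1 = 5.5
y_1 = 5
z_1 = 4
h_1 = 3
x_2 = 2
y_2 = 1.5
z_2 = 4
x_3 = 6
y_3 = 2
z_3 = 3.5
w_3 = 1.5
d_3 = 2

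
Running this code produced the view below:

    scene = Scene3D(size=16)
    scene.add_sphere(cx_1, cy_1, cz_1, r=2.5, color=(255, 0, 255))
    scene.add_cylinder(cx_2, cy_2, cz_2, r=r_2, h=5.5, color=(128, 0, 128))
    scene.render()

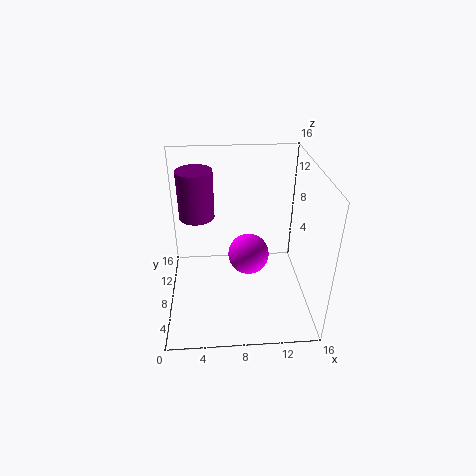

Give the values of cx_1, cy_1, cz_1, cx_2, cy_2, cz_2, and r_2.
cx_1 = 9.5, cy_1 = 10.5, cz_1 = 4, cx_2 = 3.5, cy_2 = 10.5, cz_2 = 9.5, r_2 = 2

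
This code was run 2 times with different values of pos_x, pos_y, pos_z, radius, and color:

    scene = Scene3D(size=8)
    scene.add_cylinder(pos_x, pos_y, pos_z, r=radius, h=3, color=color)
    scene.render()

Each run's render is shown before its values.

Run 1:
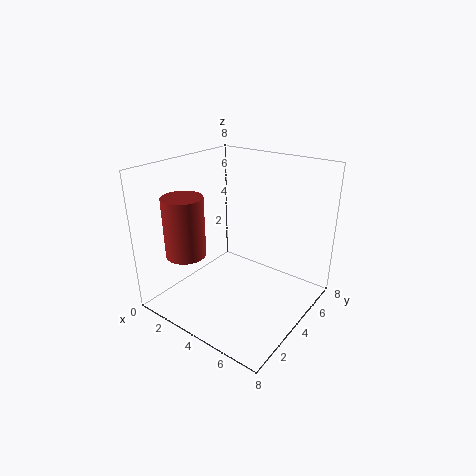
pos_x = 3; pos_y = 1; pos_z = 4; radius = 1; color = 'brown'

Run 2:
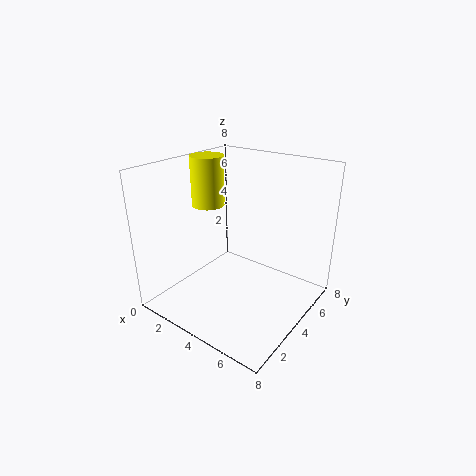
pos_x = 1; pos_y = 5; pos_z = 5; radius = 1; color = 'yellow'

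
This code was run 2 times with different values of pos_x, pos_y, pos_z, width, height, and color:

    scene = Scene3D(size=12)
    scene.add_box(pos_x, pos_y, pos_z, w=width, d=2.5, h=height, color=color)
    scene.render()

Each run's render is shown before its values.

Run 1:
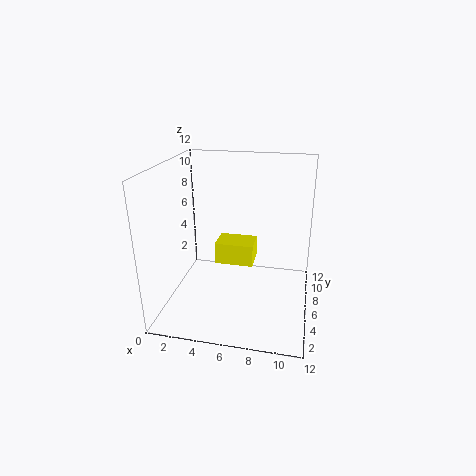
pos_x = 3.5, pos_y = 7.5, pos_z = 2.5, width = 3.5, height = 2, color = 'yellow'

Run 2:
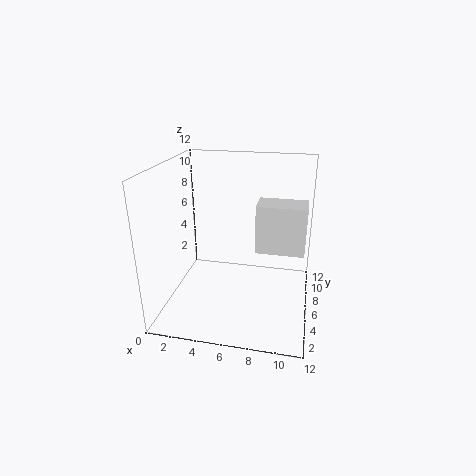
pos_x = 7.5, pos_y = 5.5, pos_z = 5, width = 4, height = 4, color = 'white'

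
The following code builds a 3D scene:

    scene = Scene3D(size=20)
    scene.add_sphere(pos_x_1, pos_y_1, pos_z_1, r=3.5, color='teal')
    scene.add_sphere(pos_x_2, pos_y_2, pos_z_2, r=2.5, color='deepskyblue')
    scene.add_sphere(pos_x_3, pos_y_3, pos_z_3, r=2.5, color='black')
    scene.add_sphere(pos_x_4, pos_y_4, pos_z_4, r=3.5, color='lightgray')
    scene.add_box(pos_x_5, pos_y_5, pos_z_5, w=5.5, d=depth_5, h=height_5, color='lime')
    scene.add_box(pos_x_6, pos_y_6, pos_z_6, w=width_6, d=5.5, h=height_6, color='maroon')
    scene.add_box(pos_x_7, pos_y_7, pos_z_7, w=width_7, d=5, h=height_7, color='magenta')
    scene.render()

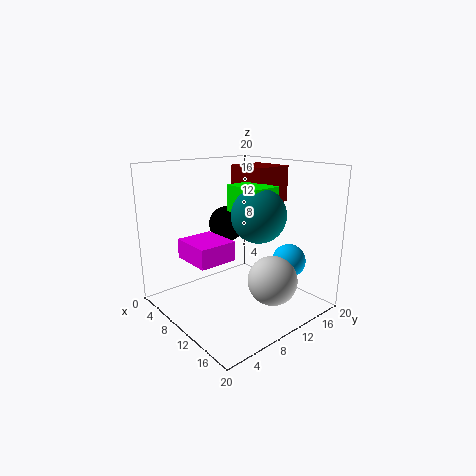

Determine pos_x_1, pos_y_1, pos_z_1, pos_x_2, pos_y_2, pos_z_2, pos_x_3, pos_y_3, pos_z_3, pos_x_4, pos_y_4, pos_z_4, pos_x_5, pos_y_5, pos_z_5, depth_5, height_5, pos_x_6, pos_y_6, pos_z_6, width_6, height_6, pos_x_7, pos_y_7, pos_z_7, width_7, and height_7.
pos_x_1 = 14
pos_y_1 = 10
pos_z_1 = 14
pos_x_2 = 13
pos_y_2 = 17.5
pos_z_2 = 5.5
pos_x_3 = 7.5
pos_y_3 = 10
pos_z_3 = 11.5
pos_x_4 = 14
pos_y_4 = 13
pos_z_4 = 4
pos_x_5 = 9.5
pos_y_5 = 8.5
pos_z_5 = 14
depth_5 = 4
height_5 = 3.5
pos_x_6 = 6
pos_y_6 = 12
pos_z_6 = 14.5
width_6 = 6
height_6 = 5
pos_x_7 = 7.5
pos_y_7 = 2
pos_z_7 = 8.5
width_7 = 5.5
height_7 = 2.5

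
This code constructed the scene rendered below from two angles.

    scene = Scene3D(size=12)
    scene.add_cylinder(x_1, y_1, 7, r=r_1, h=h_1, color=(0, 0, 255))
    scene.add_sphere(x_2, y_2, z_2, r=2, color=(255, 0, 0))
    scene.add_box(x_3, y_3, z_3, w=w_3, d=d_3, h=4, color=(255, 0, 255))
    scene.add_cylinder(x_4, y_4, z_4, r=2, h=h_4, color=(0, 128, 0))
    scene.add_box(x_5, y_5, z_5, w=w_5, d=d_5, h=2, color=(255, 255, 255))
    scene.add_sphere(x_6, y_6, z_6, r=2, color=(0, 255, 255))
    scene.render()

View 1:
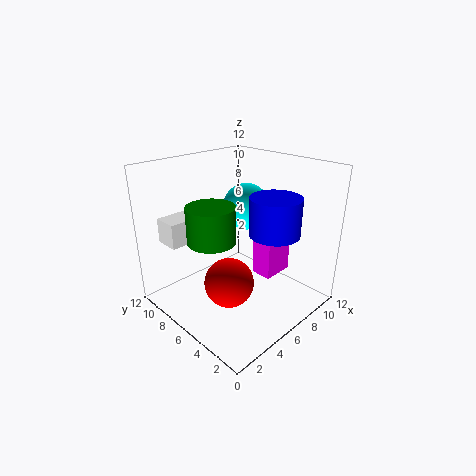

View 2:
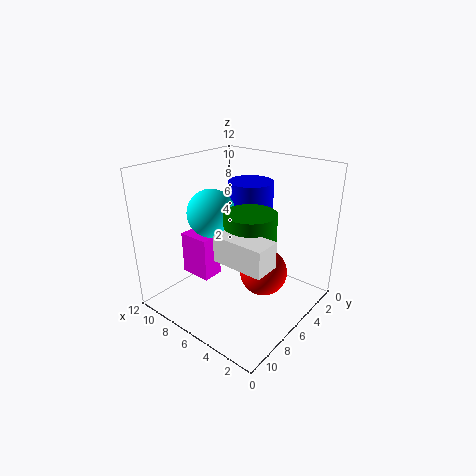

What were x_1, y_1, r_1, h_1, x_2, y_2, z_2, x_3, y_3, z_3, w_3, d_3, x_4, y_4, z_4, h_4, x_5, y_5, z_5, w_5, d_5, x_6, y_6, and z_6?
x_1 = 7
y_1 = 3
r_1 = 2
h_1 = 3
x_2 = 4
y_2 = 5
z_2 = 3
x_3 = 9
y_3 = 5
z_3 = 1
w_3 = 3
d_3 = 2
x_4 = 4
y_4 = 7
z_4 = 6
h_4 = 3
x_5 = 1
y_5 = 8
z_5 = 6
w_5 = 4
d_5 = 2
x_6 = 8
y_6 = 7
z_6 = 8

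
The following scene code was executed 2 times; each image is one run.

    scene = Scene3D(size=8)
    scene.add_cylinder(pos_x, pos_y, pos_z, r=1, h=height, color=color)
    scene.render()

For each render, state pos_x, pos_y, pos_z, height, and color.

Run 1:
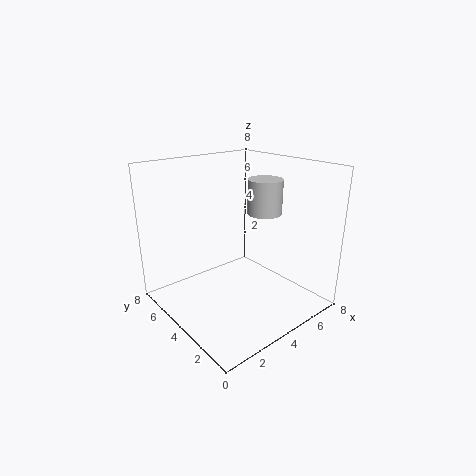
pos_x = 6; pos_y = 4; pos_z = 5; height = 2; color = 'lightgray'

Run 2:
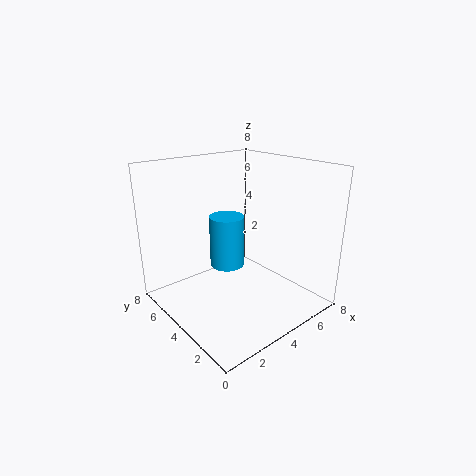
pos_x = 4; pos_y = 5; pos_z = 2; height = 3; color = 'deepskyblue'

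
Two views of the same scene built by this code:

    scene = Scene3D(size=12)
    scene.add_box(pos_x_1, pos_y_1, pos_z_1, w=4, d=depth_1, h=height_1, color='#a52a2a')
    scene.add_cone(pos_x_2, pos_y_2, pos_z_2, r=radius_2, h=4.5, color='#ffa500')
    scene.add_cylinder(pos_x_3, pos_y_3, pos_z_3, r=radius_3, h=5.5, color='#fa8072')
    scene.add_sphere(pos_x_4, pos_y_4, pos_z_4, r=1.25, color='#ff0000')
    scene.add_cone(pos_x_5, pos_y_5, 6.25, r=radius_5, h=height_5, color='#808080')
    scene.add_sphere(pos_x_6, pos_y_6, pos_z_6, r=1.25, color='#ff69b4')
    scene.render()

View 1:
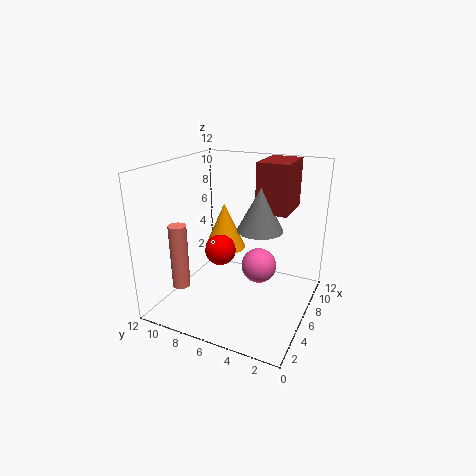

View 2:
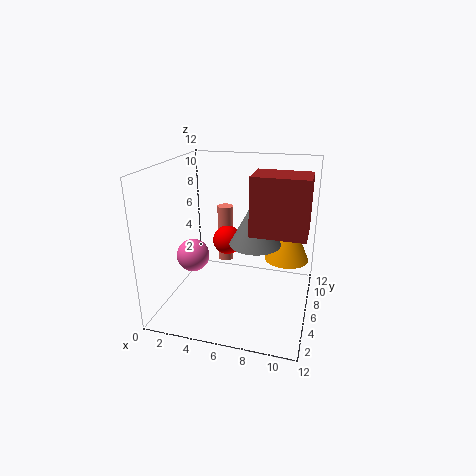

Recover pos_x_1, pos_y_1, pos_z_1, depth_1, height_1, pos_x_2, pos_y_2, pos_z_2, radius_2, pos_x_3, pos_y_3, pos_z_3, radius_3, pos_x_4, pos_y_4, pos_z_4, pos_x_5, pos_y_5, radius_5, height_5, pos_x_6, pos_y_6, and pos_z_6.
pos_x_1 = 7.75
pos_y_1 = 2.5
pos_z_1 = 7.75
depth_1 = 2.75
height_1 = 4.25
pos_x_2 = 9.75
pos_y_2 = 9.25
pos_z_2 = 3
radius_2 = 2
pos_x_3 = 3.5
pos_y_3 = 10.25
pos_z_3 = 1.75
radius_3 = 0.75
pos_x_4 = 4.75
pos_y_4 = 7
pos_z_4 = 5.25
pos_x_5 = 7.75
pos_y_5 = 4.75
radius_5 = 2
height_5 = 3.75
pos_x_6 = 3.25
pos_y_6 = 3
pos_z_6 = 5.5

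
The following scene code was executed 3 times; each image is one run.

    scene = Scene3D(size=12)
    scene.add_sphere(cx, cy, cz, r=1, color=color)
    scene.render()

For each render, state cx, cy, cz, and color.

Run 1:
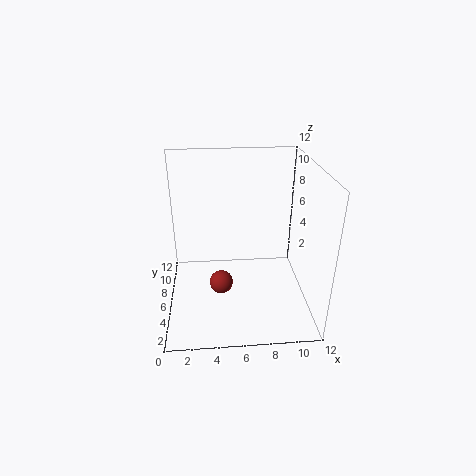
cx = 4.5
cy = 5.5
cz = 2
color = 'brown'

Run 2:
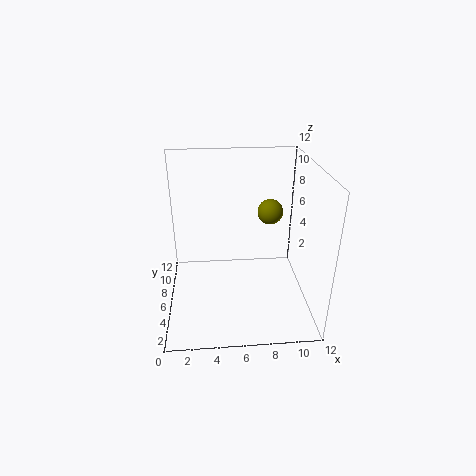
cx = 8.5
cy = 5.5
cz = 8.5
color = 'olive'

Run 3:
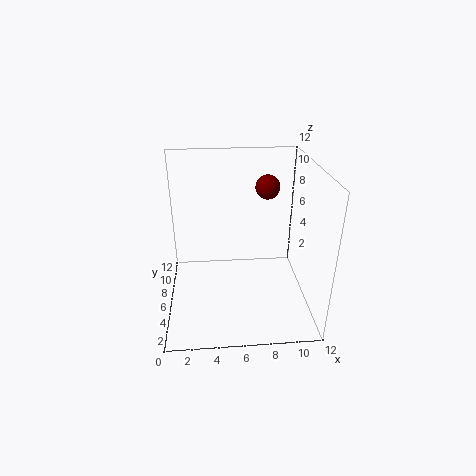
cx = 8.5
cy = 7
cz = 10
color = 'maroon'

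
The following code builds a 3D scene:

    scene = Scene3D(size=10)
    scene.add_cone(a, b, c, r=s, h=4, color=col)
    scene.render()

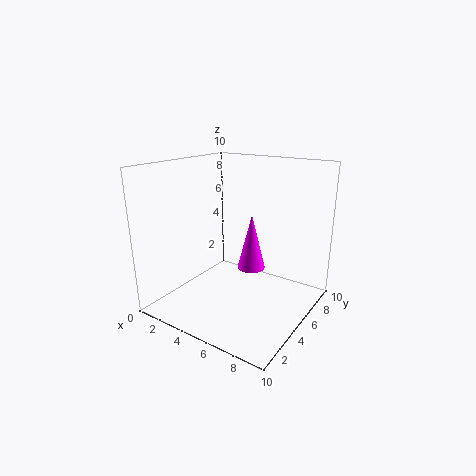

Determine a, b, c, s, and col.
a = 5.5
b = 6
c = 2.5
s = 1
col = 'magenta'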